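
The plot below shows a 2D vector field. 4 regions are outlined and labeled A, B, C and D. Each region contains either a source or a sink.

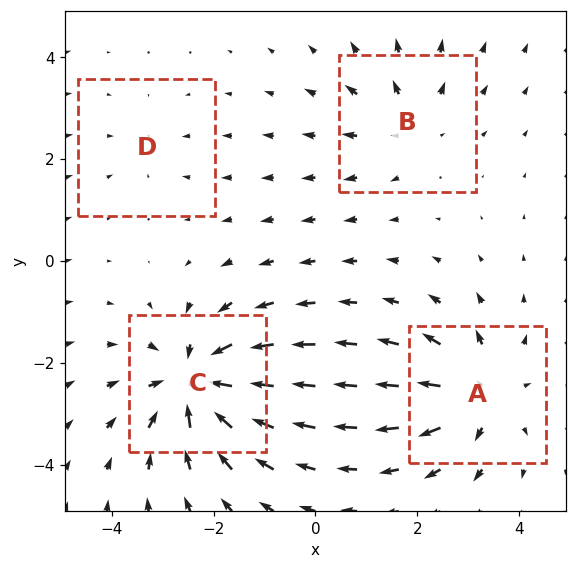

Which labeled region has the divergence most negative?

Divergence at each region's feature centre — A: about +6, B: about +4, C: about -8, D: about -2. Region C is most negative.

C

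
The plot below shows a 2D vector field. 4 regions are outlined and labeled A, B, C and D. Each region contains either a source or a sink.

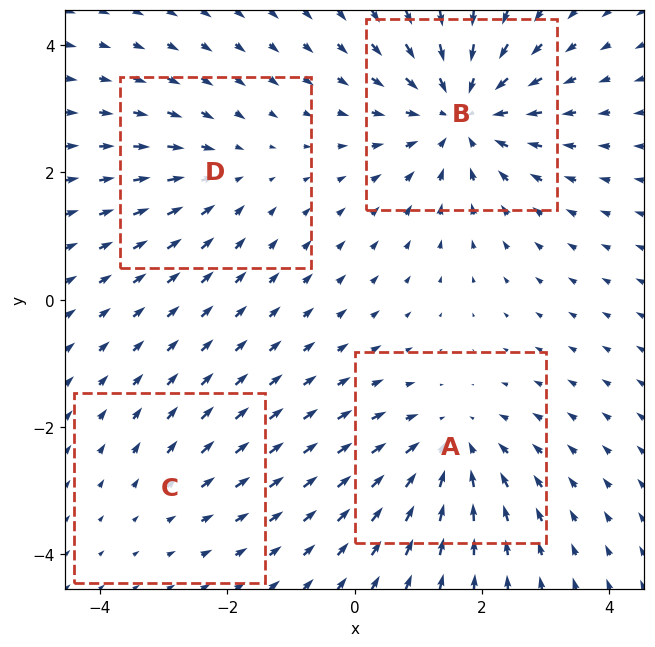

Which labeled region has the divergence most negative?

B

Divergence at each region's feature centre — A: about -4, B: about -6, C: about +2, D: about -3. Region B is most negative.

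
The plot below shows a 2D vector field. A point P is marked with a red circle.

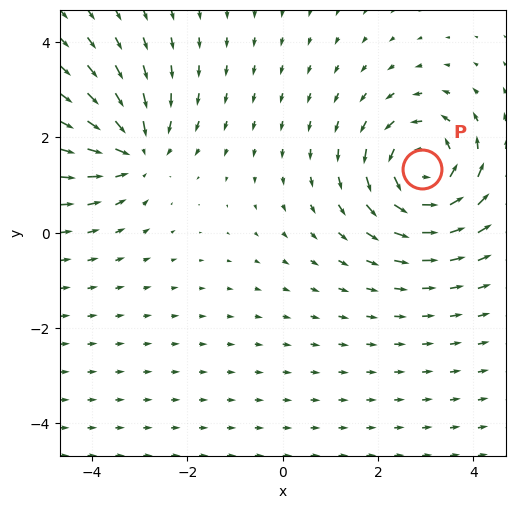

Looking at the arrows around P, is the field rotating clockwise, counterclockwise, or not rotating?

counterclockwise

Near P at (2.9, 1.3) the arrows circulate counterclockwise. The curl (z-component) there is about +4; positive curl means counterclockwise rotation.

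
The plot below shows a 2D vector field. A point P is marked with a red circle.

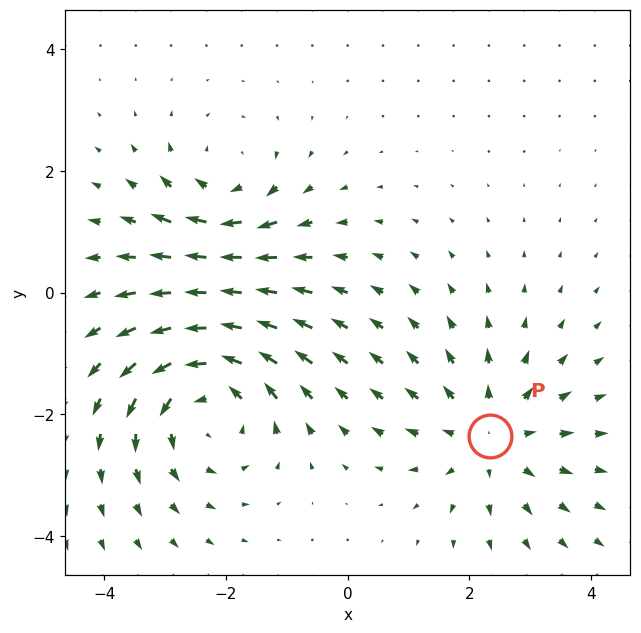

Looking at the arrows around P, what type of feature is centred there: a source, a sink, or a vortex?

At P (2.3, -2.4) the arrows spread outward. Divergence about +3, curl ≈0 — positive divergence with near-zero curl is a source.

source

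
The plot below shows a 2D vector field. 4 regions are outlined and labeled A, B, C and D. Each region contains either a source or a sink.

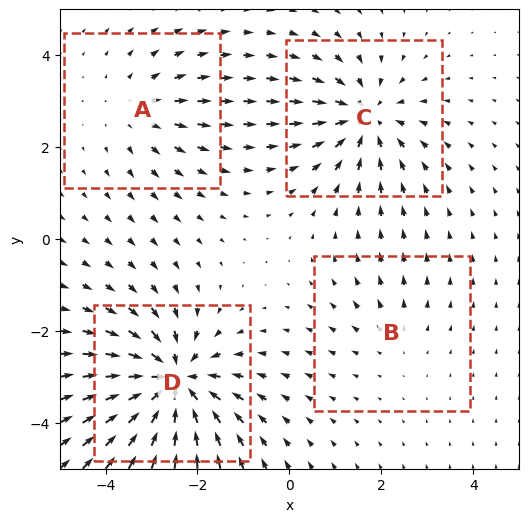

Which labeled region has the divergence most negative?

D

Divergence at each region's feature centre — A: about +3, B: about +2, C: about -5, D: about -7. Region D is most negative.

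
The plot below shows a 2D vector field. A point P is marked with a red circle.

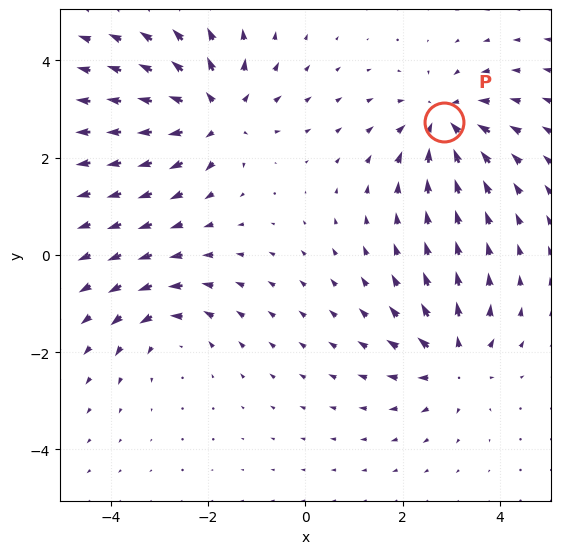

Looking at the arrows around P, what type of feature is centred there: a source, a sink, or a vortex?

sink

At P (2.8, 2.7) the arrows converge inward. Divergence about -5, curl ≈0 — negative divergence with near-zero curl is a sink.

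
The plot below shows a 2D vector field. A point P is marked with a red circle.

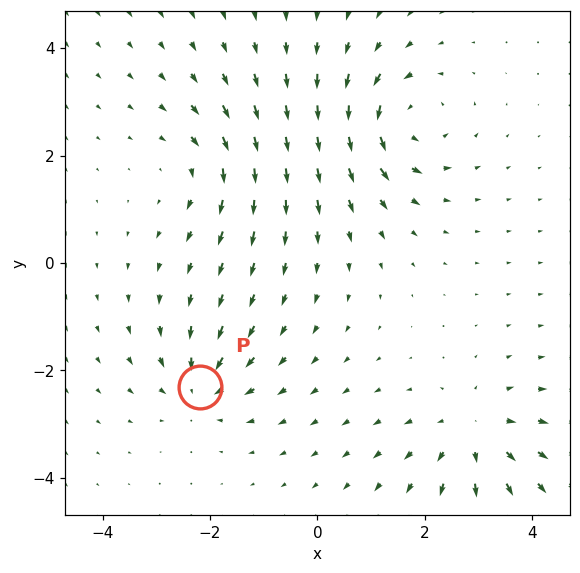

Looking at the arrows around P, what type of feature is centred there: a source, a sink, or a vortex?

sink

At P (-2.2, -2.3) the arrows converge inward. Divergence about -4, curl ≈0 — negative divergence with near-zero curl is a sink.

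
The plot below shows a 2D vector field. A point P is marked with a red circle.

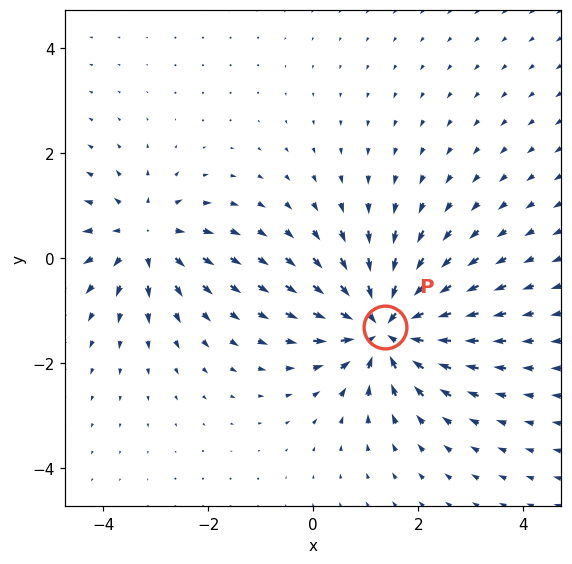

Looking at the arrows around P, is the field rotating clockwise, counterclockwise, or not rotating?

not rotating

Near P at (1.4, -1.3) the arrows show no circulation. The curl there is ≈0.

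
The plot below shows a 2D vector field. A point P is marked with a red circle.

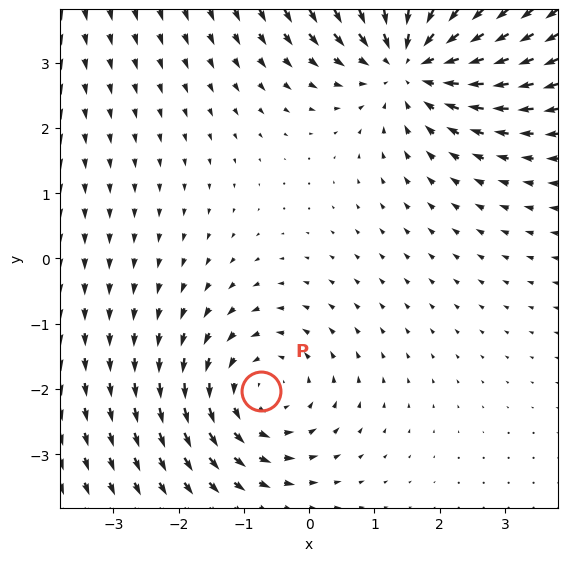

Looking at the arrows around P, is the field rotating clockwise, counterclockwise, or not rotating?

counterclockwise

Near P at (-0.7, -2.0) the arrows circulate counterclockwise. The curl (z-component) there is about +3; positive curl means counterclockwise rotation.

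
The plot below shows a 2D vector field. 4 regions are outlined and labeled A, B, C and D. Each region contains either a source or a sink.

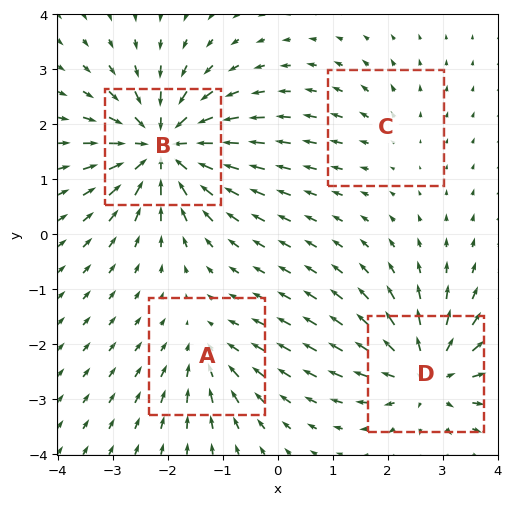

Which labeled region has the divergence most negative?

B

Divergence at each region's feature centre — A: about -3, B: about -8, C: about +2, D: about +6. Region B is most negative.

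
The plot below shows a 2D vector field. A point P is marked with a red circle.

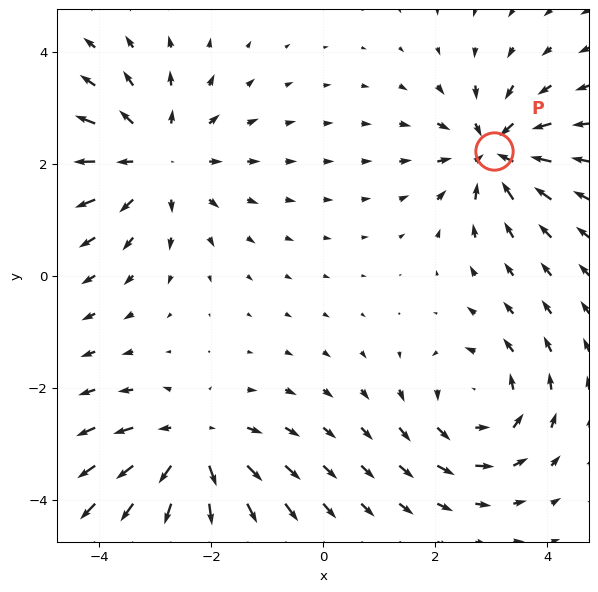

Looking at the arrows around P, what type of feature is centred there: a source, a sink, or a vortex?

sink

At P (3.0, 2.2) the arrows converge inward. Divergence about -4, curl ≈0 — negative divergence with near-zero curl is a sink.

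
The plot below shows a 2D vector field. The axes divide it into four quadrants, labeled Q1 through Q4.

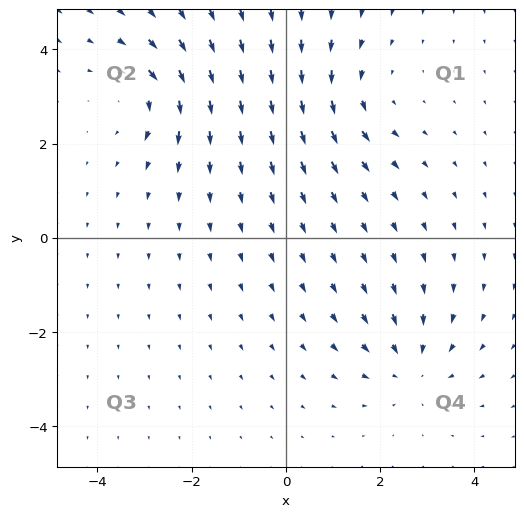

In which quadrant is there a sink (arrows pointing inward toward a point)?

Q4

The sink sits at approximately (2.7, -2.7), which lies in quadrant Q4. The divergence there is about -4, negative as expected for a sink.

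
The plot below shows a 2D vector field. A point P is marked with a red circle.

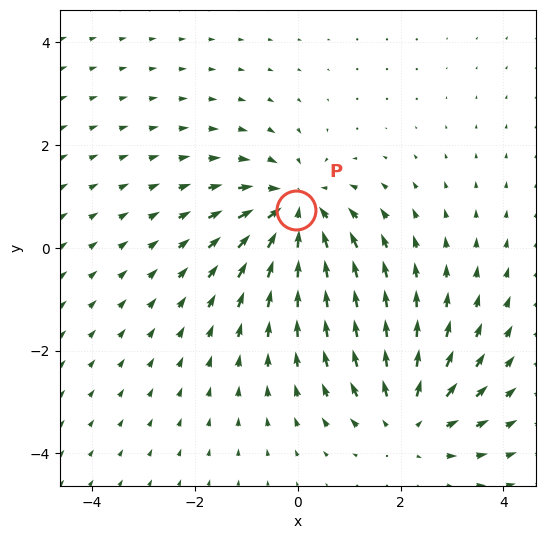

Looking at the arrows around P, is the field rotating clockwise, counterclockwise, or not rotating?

Near P at (-0.0, 0.7) the arrows show no circulation. The curl there is ≈0.

not rotating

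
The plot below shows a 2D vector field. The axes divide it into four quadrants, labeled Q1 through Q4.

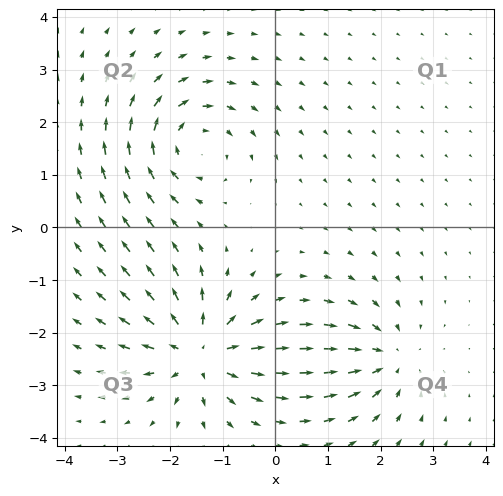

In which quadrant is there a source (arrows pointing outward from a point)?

Q3

The source sits at approximately (-1.4, -2.4), which lies in quadrant Q3. The divergence there is about +5, positive as expected for a source.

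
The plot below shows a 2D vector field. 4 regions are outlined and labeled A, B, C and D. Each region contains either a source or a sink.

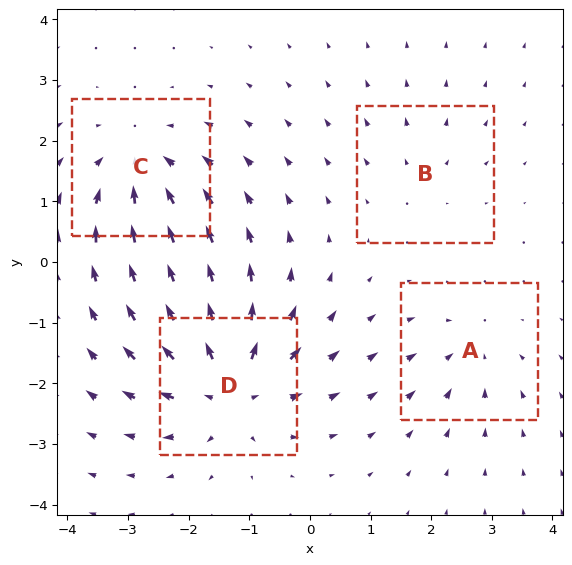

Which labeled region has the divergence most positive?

Divergence at each region's feature centre — A: about -3, B: about +2, C: about -5, D: about +7. Region D is most positive.

D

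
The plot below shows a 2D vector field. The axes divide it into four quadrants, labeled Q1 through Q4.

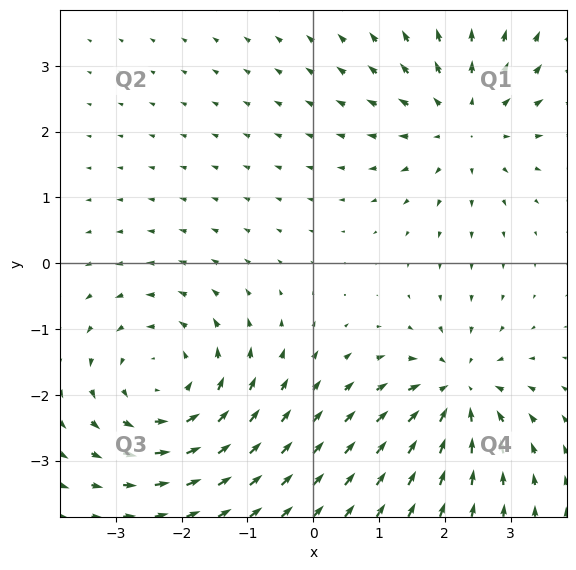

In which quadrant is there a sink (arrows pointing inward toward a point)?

The sink sits at approximately (2.2, -2.0), which lies in quadrant Q4. The divergence there is about -4, negative as expected for a sink.

Q4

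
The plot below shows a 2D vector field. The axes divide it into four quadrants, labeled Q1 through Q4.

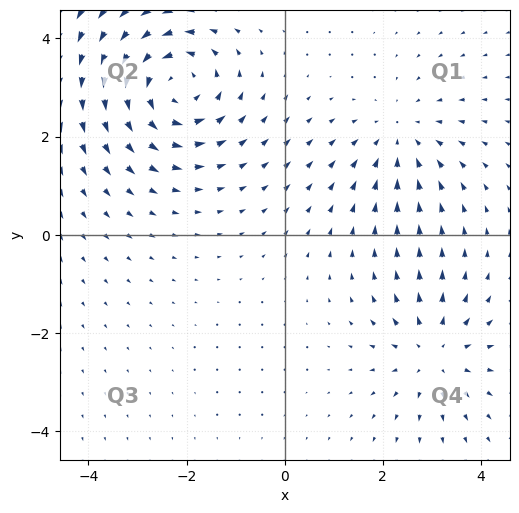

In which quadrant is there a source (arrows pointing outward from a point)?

The source sits at approximately (3.0, -2.4), which lies in quadrant Q4. The divergence there is about +3, positive as expected for a source.

Q4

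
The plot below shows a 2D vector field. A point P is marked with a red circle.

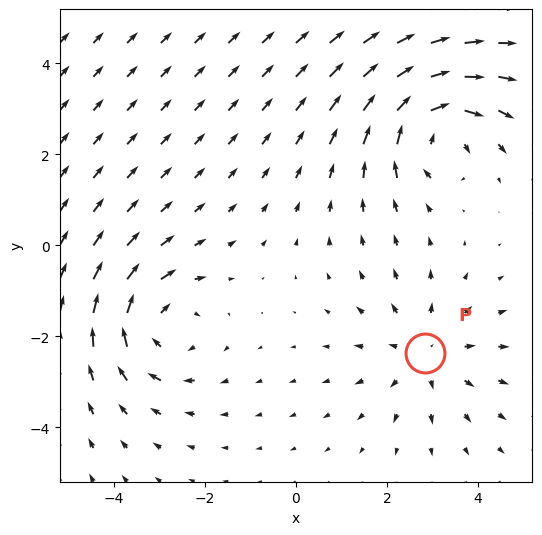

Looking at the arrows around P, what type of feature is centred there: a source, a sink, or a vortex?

At P (2.8, -2.4) the arrows spread outward. Divergence about +3, curl ≈0 — positive divergence with near-zero curl is a source.

source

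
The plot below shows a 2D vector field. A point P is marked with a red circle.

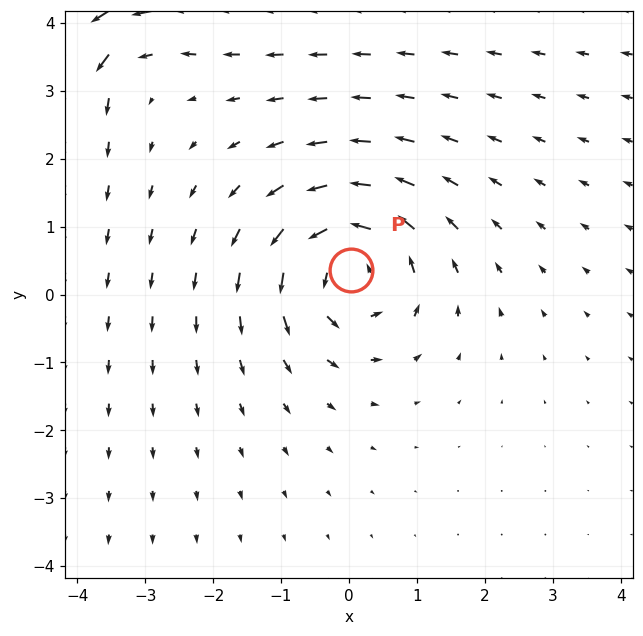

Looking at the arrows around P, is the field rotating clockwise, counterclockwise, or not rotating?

Near P at (0.0, 0.4) the arrows circulate counterclockwise. The curl (z-component) there is about +5; positive curl means counterclockwise rotation.

counterclockwise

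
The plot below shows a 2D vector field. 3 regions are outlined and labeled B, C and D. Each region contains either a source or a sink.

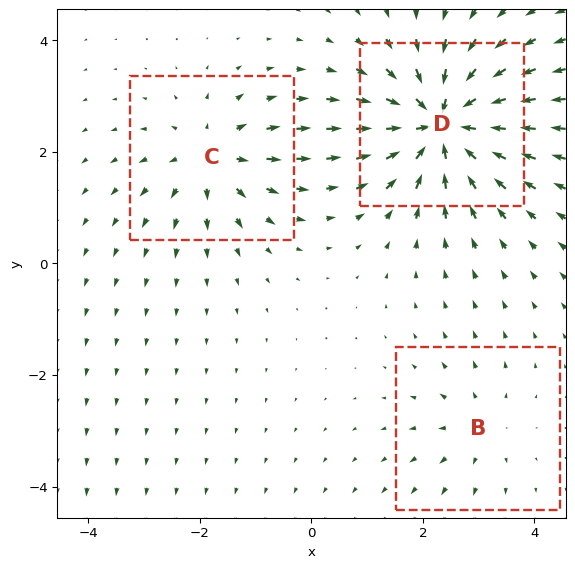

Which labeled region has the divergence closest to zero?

B

Divergence at each region's feature centre — B: about +2, C: about +4, D: about -7. Region B is closest to zero.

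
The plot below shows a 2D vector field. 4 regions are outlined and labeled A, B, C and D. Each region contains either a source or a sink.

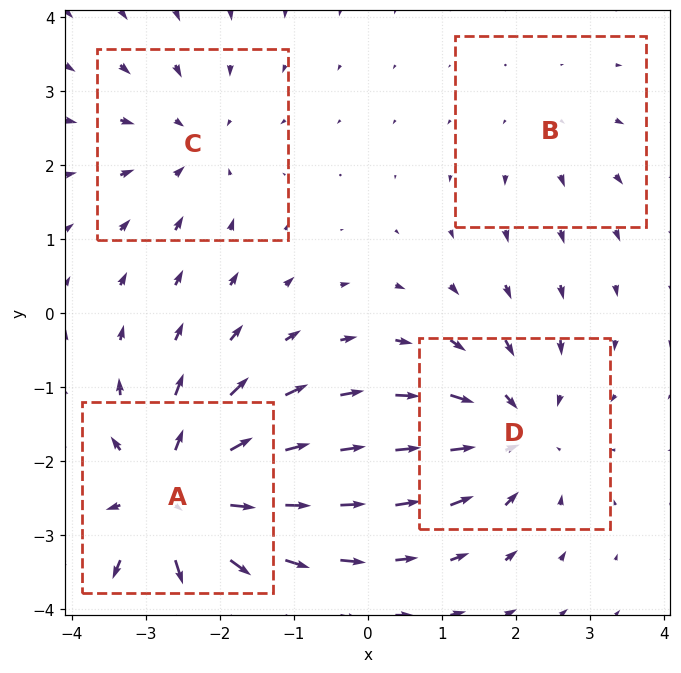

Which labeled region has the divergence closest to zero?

Divergence at each region's feature centre — A: about +7, B: about +2, C: about -3, D: about -5. Region B is closest to zero.

B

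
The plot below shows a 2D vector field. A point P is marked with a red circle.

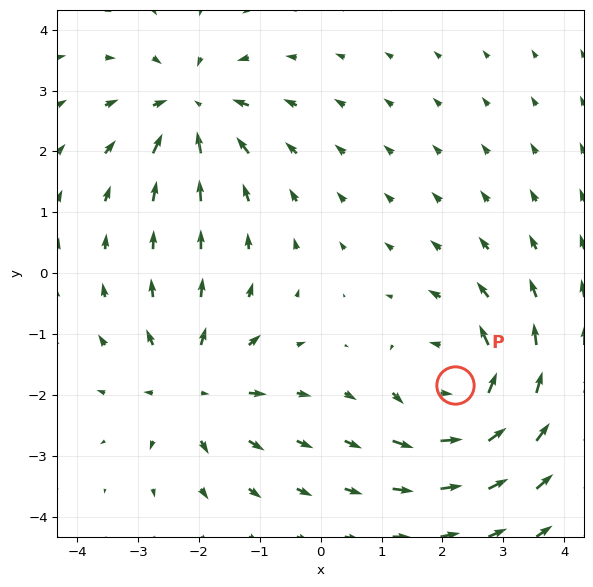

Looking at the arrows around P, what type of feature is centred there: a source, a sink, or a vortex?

At P (2.2, -1.8) the arrows circulate counterclockwise. Divergence ≈0, curl about +5 — near-zero divergence with nonzero curl is a vortex.

vortex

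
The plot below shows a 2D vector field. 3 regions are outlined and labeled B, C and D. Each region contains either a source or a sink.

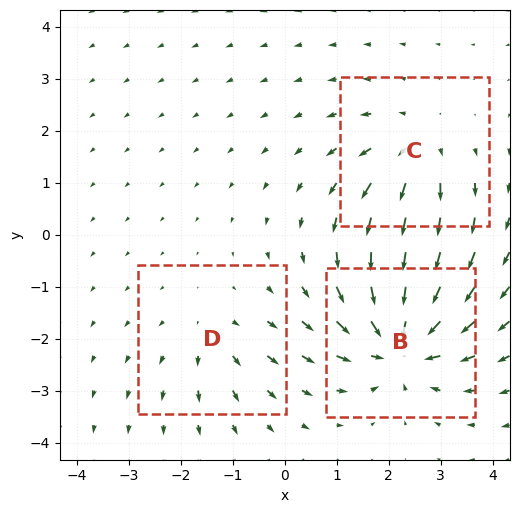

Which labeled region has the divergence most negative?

Divergence at each region's feature centre — B: about -6, C: about +3, D: about +2. Region B is most negative.

B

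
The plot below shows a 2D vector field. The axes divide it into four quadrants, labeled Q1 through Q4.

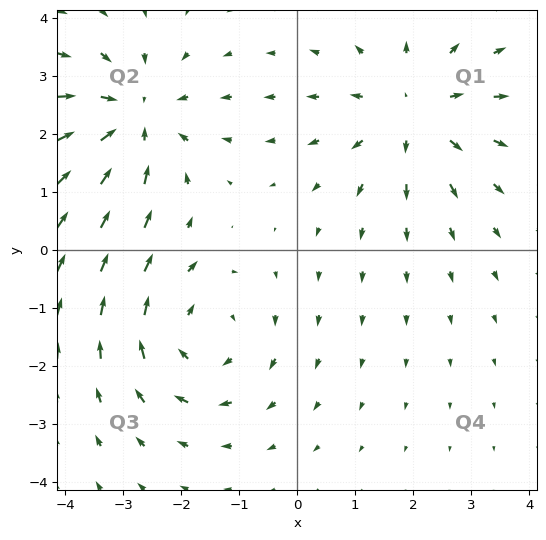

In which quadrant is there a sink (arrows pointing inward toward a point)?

The sink sits at approximately (-2.8, 2.3), which lies in quadrant Q2. The divergence there is about -4, negative as expected for a sink.

Q2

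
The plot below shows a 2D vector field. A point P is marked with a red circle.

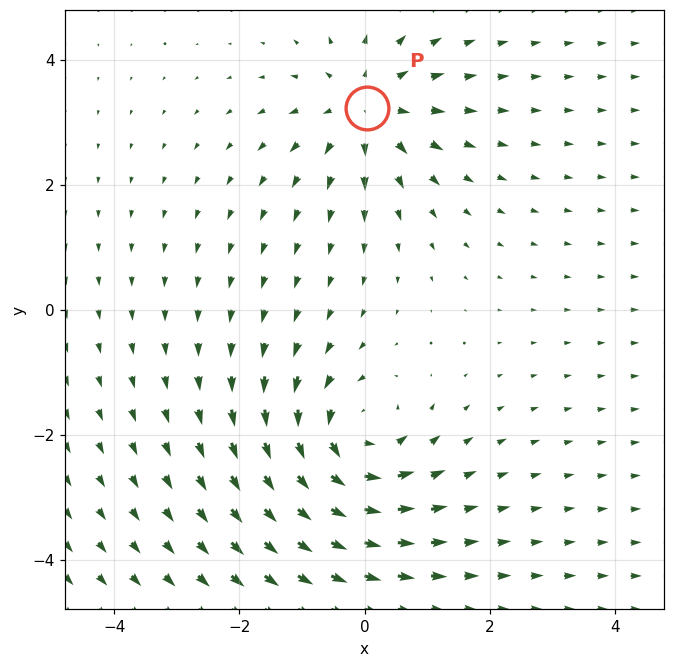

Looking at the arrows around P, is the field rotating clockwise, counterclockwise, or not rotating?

Near P at (0.0, 3.2) the arrows show no circulation. The curl there is ≈0.

not rotating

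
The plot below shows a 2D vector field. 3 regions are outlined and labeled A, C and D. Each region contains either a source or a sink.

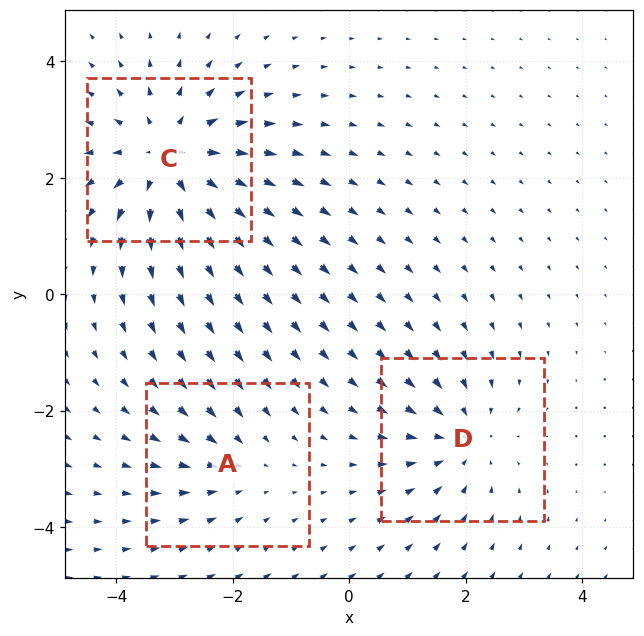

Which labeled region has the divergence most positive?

C

Divergence at each region's feature centre — A: about -2, C: about +4, D: about -3. Region C is most positive.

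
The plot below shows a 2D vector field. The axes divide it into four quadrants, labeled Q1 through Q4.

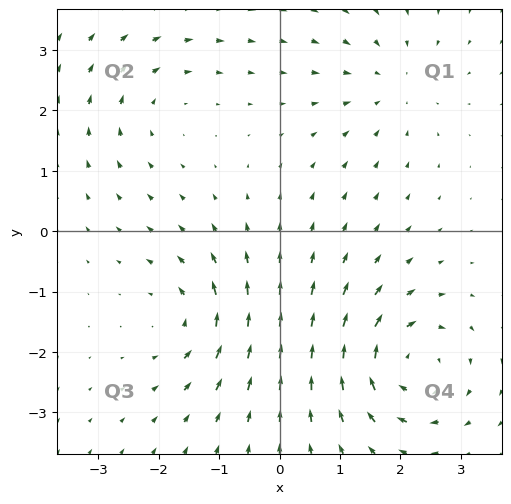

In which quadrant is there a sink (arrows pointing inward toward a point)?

Q1

The sink sits at approximately (1.9, 2.4), which lies in quadrant Q1. The divergence there is about -3, negative as expected for a sink.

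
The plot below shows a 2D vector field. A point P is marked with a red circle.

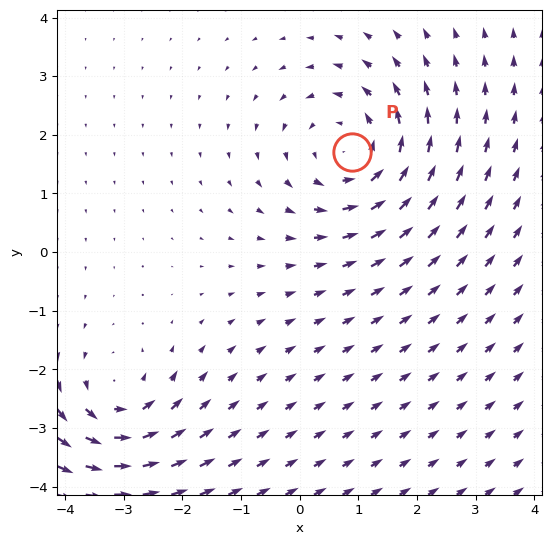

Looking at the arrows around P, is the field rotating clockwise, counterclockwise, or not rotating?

counterclockwise

Near P at (0.9, 1.7) the arrows circulate counterclockwise. The curl (z-component) there is about +3; positive curl means counterclockwise rotation.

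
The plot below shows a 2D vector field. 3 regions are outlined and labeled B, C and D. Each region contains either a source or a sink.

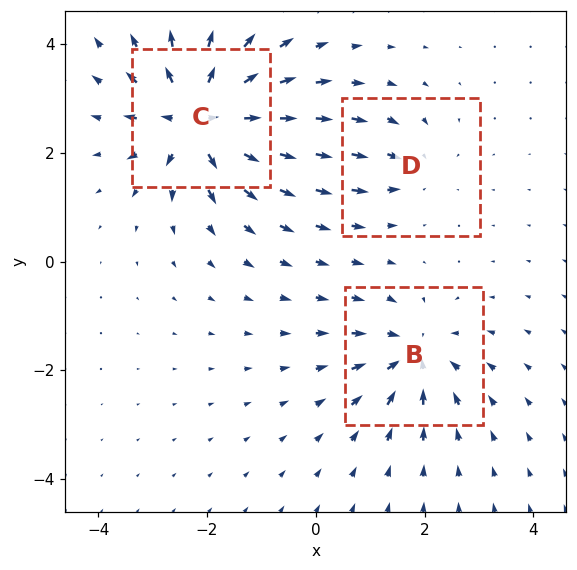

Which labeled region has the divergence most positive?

Divergence at each region's feature centre — B: about -4, C: about +6, D: about -3. Region C is most positive.

C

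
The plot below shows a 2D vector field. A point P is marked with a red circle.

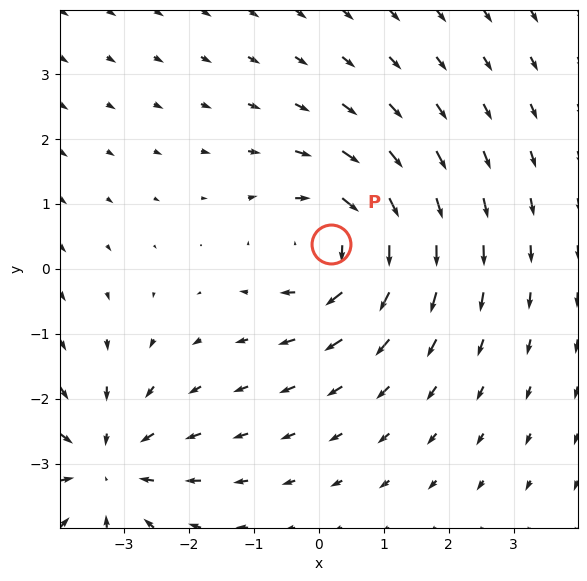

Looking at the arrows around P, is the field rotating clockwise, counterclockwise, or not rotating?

clockwise

Near P at (0.2, 0.4) the arrows circulate clockwise. The curl (z-component) there is about -5; negative curl means clockwise rotation.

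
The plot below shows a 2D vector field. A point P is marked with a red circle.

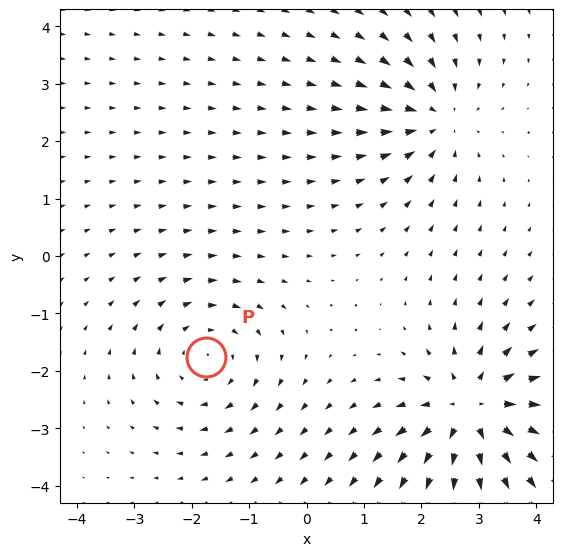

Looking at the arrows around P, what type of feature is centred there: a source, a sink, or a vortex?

vortex

At P (-1.7, -1.8) the arrows circulate clockwise. Divergence ≈0, curl about -3 — near-zero divergence with nonzero curl is a vortex.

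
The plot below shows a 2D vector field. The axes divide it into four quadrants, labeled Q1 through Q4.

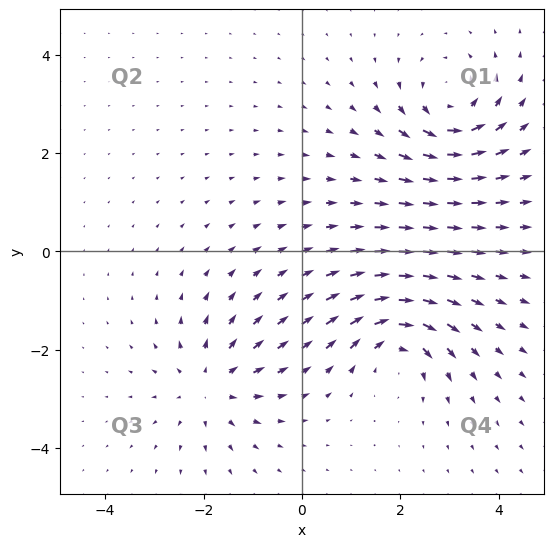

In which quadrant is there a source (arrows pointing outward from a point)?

The source sits at approximately (-1.9, -2.7), which lies in quadrant Q3. The divergence there is about +4, positive as expected for a source.

Q3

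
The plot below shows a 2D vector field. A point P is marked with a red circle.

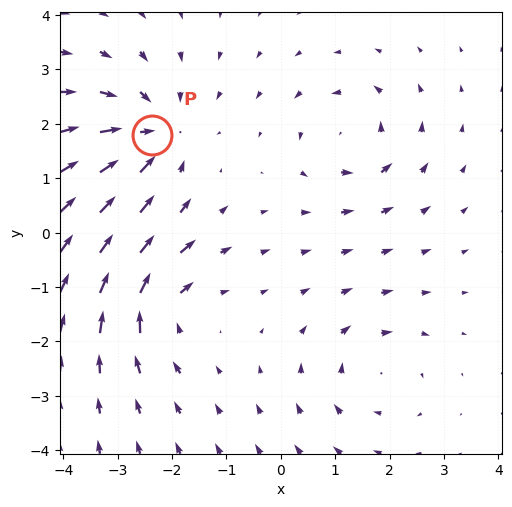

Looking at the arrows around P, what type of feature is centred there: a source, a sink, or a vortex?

At P (-2.4, 1.8) the arrows converge inward. Divergence about -4, curl ≈0 — negative divergence with near-zero curl is a sink.

sink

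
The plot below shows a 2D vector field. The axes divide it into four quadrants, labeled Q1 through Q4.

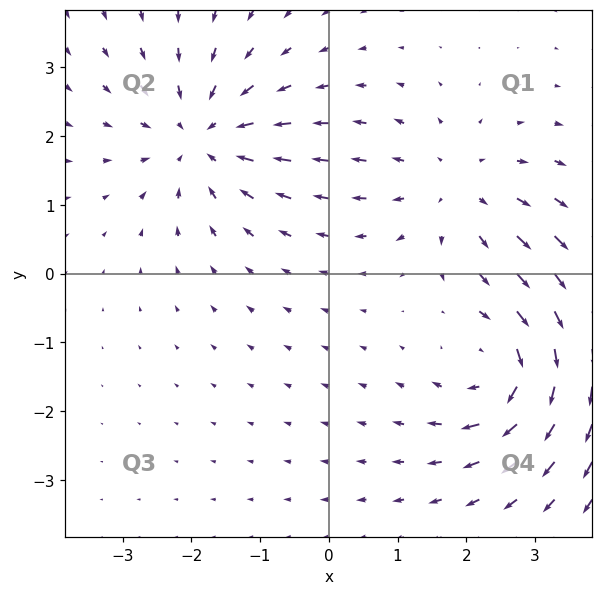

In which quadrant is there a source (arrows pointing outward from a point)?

The source sits at approximately (1.9, 1.2), which lies in quadrant Q1. The divergence there is about +3, positive as expected for a source.

Q1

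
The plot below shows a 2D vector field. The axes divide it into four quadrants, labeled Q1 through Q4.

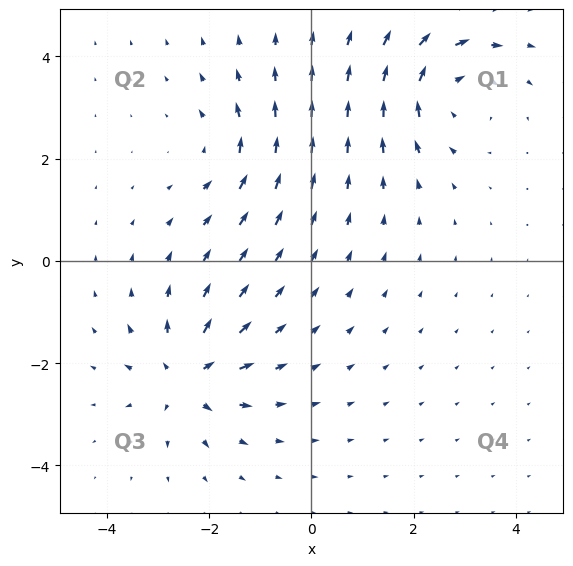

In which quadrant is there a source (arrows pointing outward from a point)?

Q3

The source sits at approximately (-2.4, -2.3), which lies in quadrant Q3. The divergence there is about +6, positive as expected for a source.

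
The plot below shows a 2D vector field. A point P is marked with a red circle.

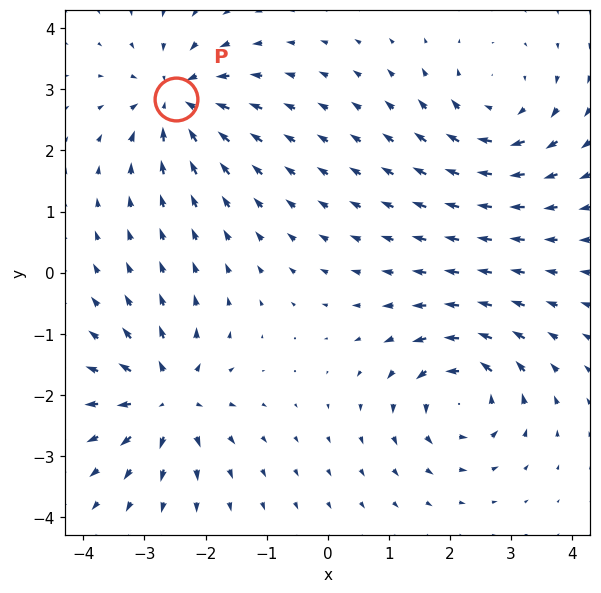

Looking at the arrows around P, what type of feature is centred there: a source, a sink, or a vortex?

sink

At P (-2.5, 2.8) the arrows converge inward. Divergence about -6, curl ≈0 — negative divergence with near-zero curl is a sink.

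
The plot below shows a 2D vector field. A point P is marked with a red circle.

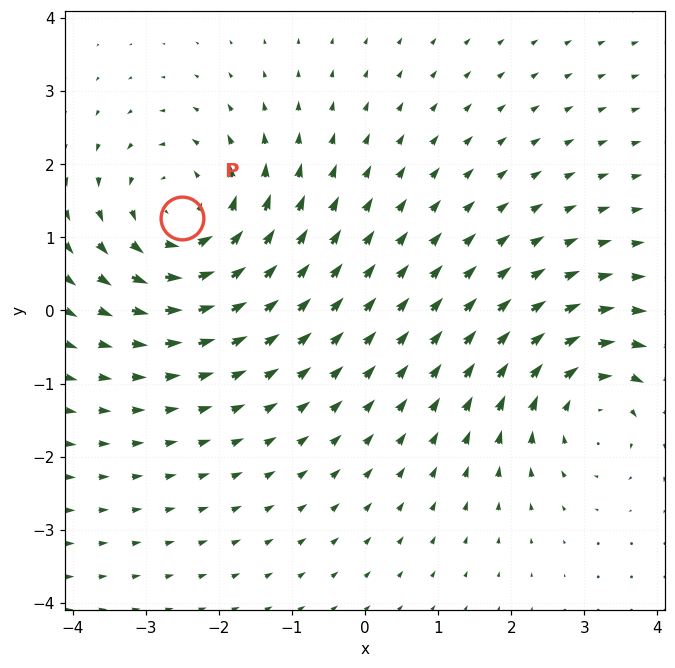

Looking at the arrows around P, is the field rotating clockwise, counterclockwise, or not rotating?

counterclockwise

Near P at (-2.5, 1.3) the arrows circulate counterclockwise. The curl (z-component) there is about +5; positive curl means counterclockwise rotation.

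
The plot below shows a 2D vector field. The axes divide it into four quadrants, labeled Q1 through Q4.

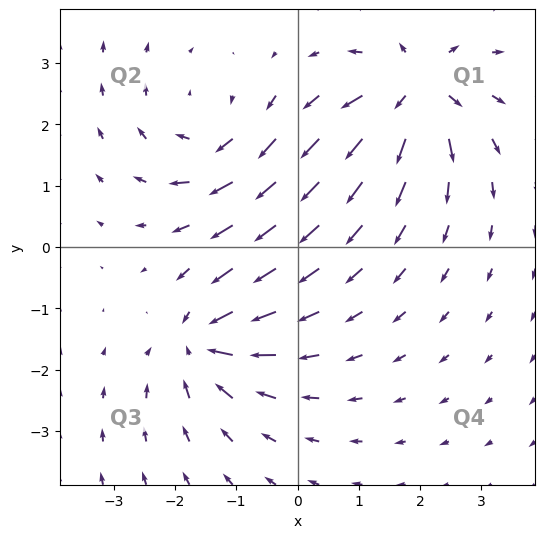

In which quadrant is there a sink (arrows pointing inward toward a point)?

The sink sits at approximately (-1.5, -1.6), which lies in quadrant Q3. The divergence there is about -5, negative as expected for a sink.

Q3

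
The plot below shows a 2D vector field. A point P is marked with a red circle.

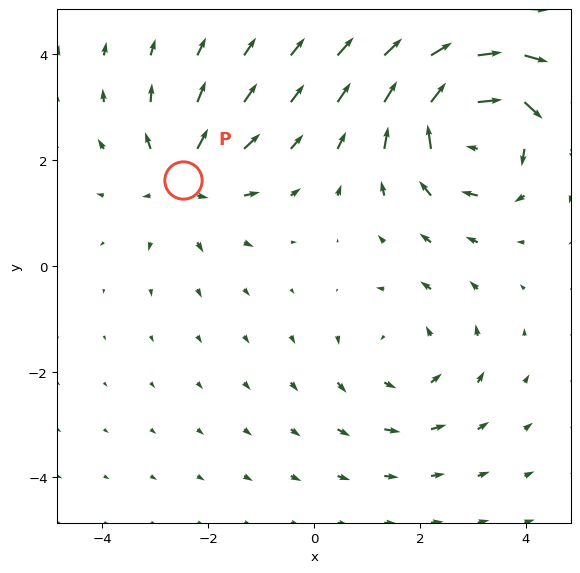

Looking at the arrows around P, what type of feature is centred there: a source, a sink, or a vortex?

source

At P (-2.5, 1.6) the arrows spread outward. Divergence about +3, curl ≈0 — positive divergence with near-zero curl is a source.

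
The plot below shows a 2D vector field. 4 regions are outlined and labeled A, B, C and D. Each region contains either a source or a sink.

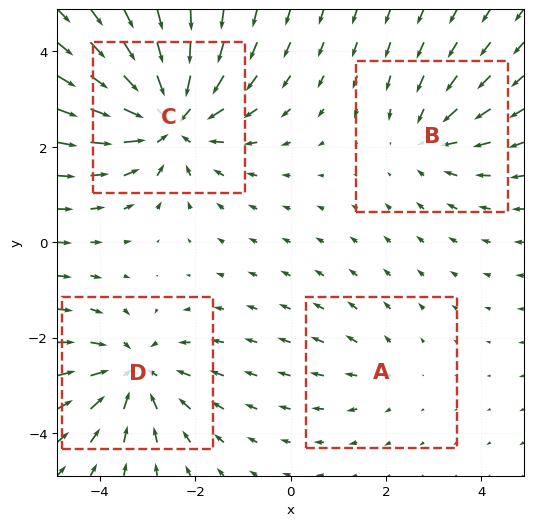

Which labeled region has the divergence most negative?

Divergence at each region's feature centre — A: about +2, B: about -3, C: about -6, D: about -4. Region C is most negative.

C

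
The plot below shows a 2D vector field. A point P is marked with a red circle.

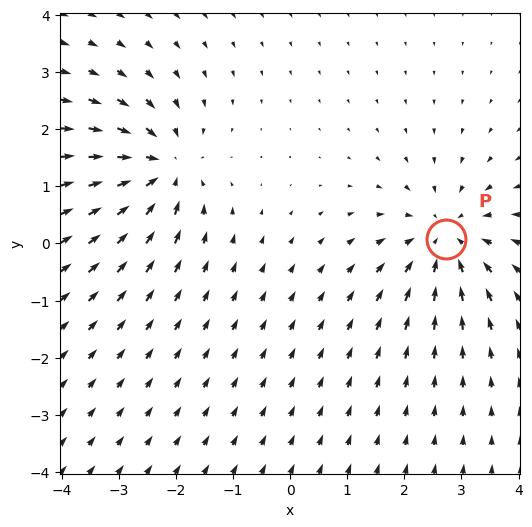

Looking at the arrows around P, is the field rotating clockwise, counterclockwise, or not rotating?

not rotating

Near P at (2.7, 0.1) the arrows show no circulation. The curl there is ≈0.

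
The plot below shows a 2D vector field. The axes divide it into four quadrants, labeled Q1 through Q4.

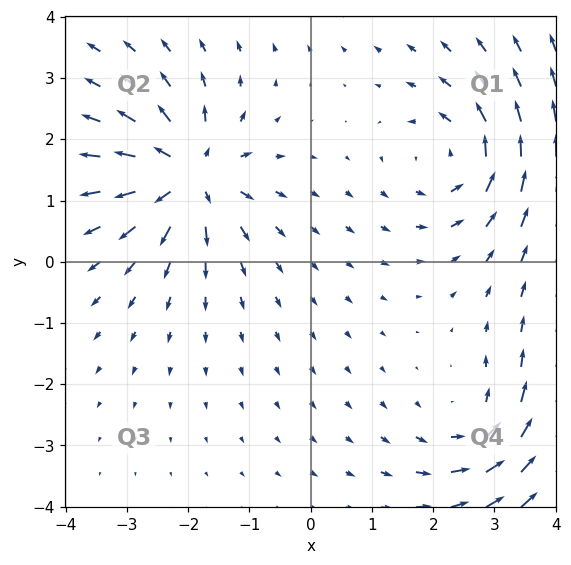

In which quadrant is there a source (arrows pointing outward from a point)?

The source sits at approximately (-2.0, 1.4), which lies in quadrant Q2. The divergence there is about +6, positive as expected for a source.

Q2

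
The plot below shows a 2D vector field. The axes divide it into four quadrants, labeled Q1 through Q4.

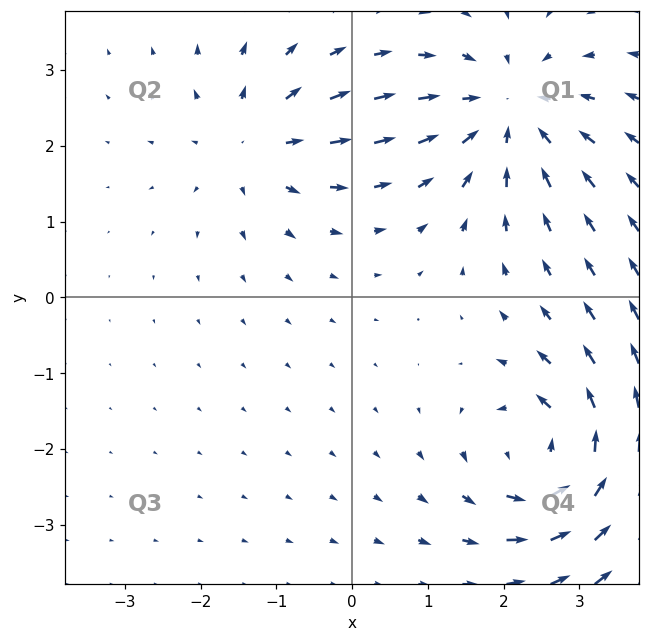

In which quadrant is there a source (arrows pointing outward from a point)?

Q2

The source sits at approximately (-1.3, 2.0), which lies in quadrant Q2. The divergence there is about +4, positive as expected for a source.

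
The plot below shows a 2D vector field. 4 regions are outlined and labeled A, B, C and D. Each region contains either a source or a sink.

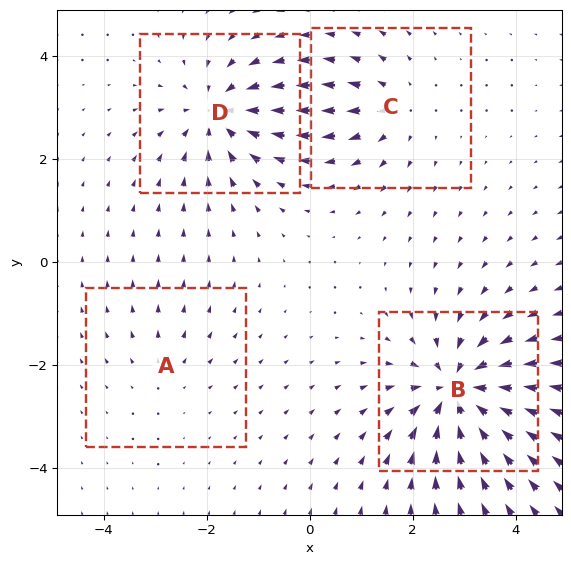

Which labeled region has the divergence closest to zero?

A

Divergence at each region's feature centre — A: about +2, B: about -8, C: about +4, D: about -6. Region A is closest to zero.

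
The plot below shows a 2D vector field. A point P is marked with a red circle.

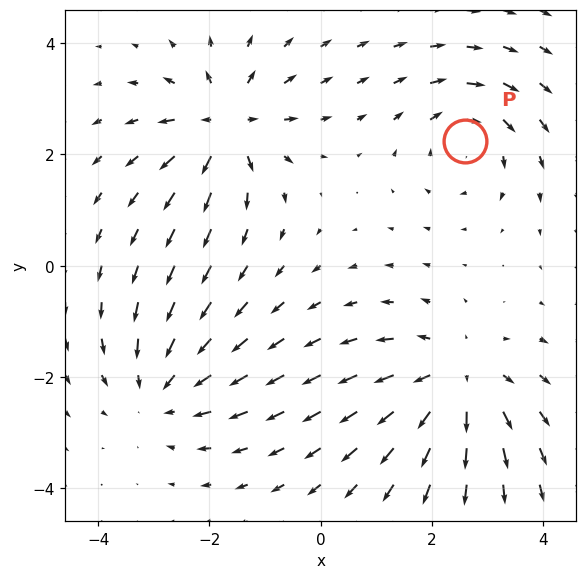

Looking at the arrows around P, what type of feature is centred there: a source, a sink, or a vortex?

vortex

At P (2.6, 2.2) the arrows circulate clockwise. Divergence ≈0, curl about -4 — near-zero divergence with nonzero curl is a vortex.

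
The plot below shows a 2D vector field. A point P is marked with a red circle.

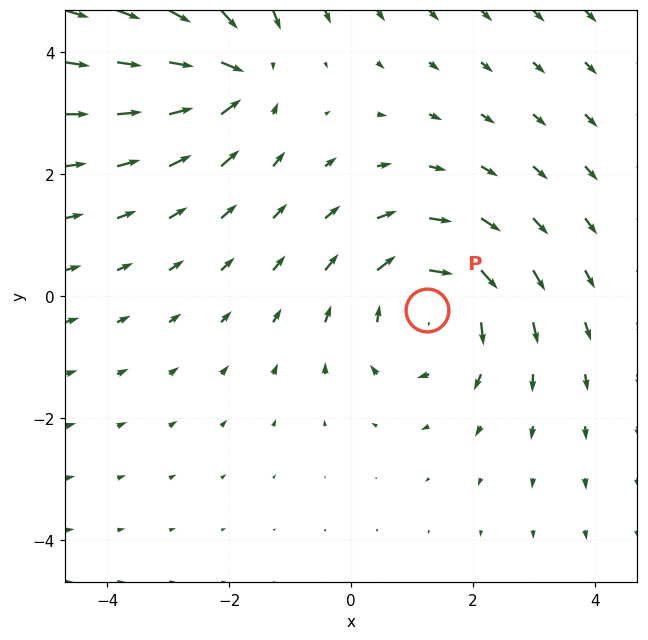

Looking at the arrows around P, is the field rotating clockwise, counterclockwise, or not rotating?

Near P at (1.2, -0.2) the arrows circulate clockwise. The curl (z-component) there is about -4; negative curl means clockwise rotation.

clockwise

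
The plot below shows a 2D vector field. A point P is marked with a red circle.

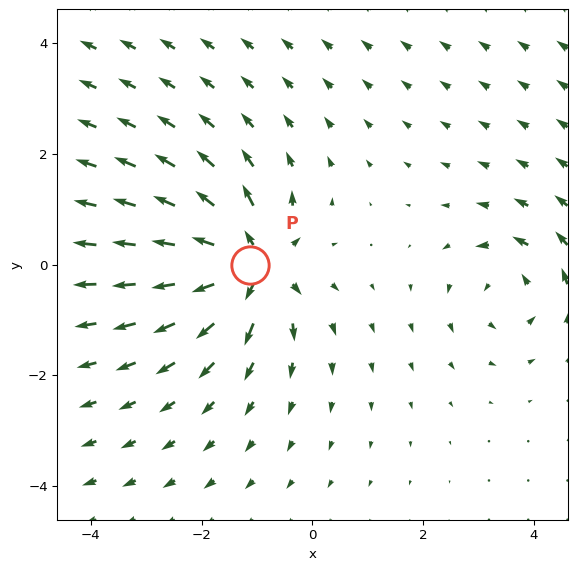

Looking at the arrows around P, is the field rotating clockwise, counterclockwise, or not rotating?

Near P at (-1.1, 0.0) the arrows show no circulation. The curl there is ≈0.

not rotating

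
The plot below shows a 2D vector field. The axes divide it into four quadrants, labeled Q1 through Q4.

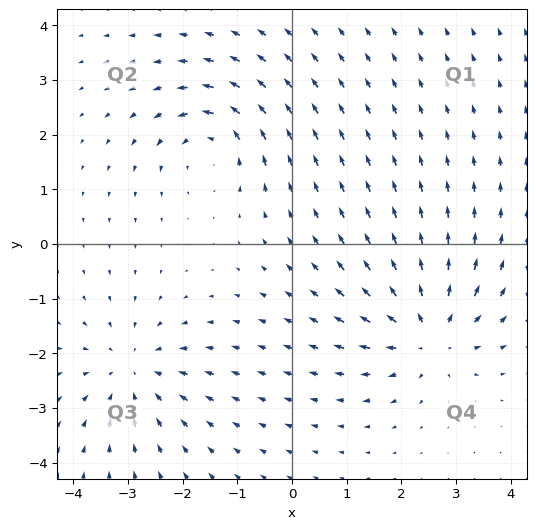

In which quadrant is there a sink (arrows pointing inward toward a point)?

The sink sits at approximately (-2.9, -2.3), which lies in quadrant Q3. The divergence there is about -4, negative as expected for a sink.

Q3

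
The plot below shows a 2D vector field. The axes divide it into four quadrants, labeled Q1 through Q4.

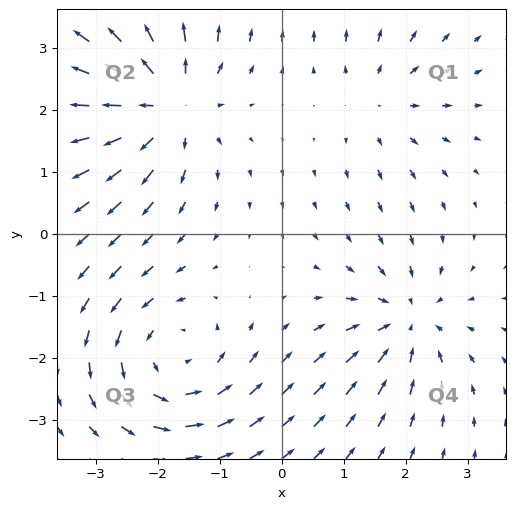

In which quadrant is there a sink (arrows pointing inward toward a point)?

The sink sits at approximately (2.0, -1.4), which lies in quadrant Q4. The divergence there is about -4, negative as expected for a sink.

Q4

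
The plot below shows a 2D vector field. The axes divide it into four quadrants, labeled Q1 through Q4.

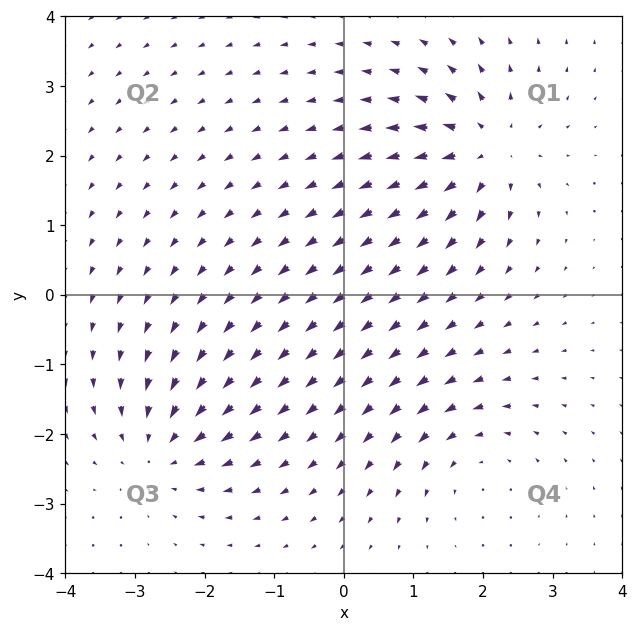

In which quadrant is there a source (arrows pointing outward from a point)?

Q1

The source sits at approximately (2.0, 2.1), which lies in quadrant Q1. The divergence there is about +7, positive as expected for a source.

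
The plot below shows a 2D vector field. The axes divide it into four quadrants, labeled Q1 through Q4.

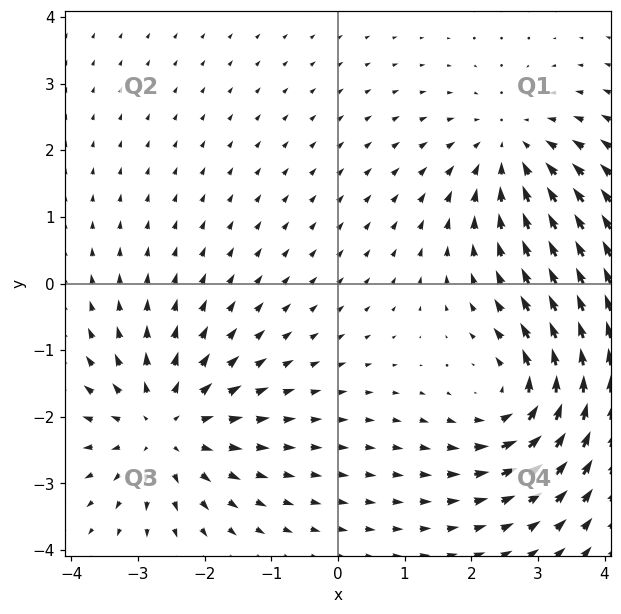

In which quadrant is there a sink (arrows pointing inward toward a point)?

Q1

The sink sits at approximately (2.6, 2.0), which lies in quadrant Q1. The divergence there is about -3, negative as expected for a sink.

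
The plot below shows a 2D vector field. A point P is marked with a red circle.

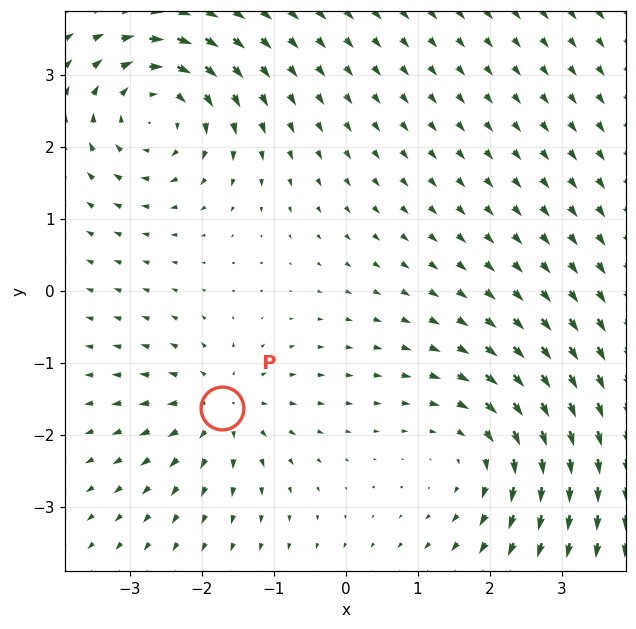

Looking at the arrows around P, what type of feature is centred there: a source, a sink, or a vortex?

At P (-1.7, -1.6) the arrows spread outward. Divergence about +4, curl ≈0 — positive divergence with near-zero curl is a source.

source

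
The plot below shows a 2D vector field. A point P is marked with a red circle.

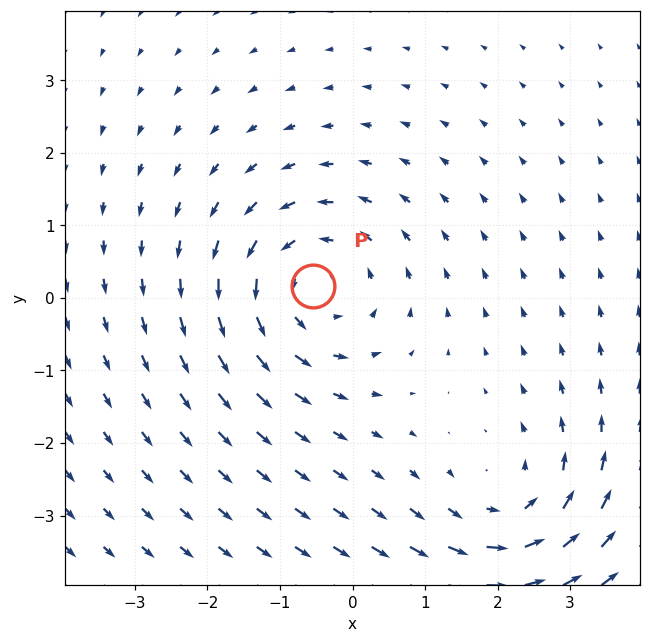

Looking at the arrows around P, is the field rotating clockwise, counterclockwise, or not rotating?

Near P at (-0.6, 0.2) the arrows circulate counterclockwise. The curl (z-component) there is about +3; positive curl means counterclockwise rotation.

counterclockwise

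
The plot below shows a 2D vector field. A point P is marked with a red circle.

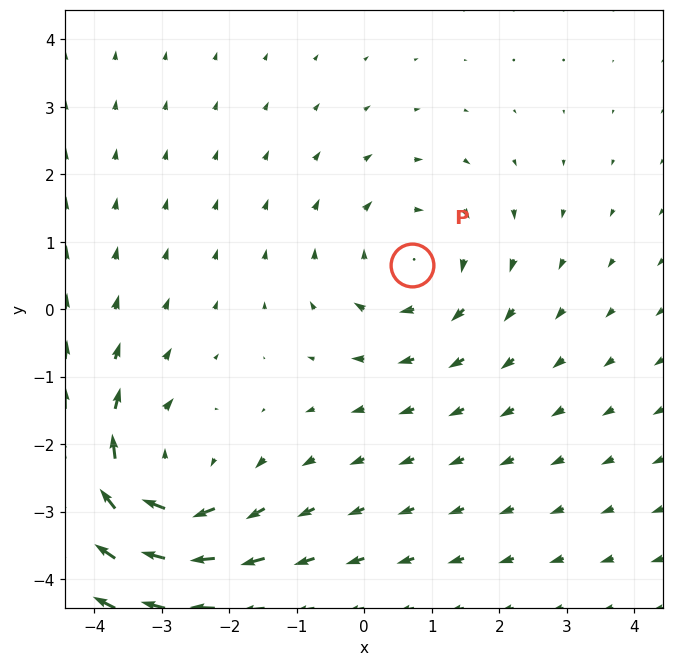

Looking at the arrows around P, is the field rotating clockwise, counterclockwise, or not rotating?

Near P at (0.7, 0.7) the arrows circulate clockwise. The curl (z-component) there is about -3; negative curl means clockwise rotation.

clockwise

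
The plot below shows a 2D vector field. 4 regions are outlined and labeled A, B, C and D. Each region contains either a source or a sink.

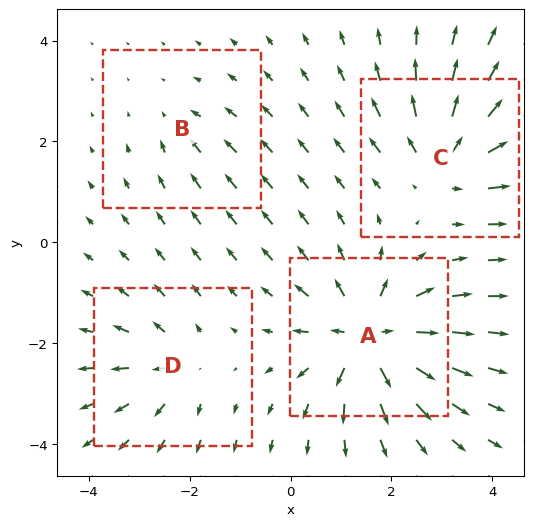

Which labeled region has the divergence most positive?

Divergence at each region's feature centre — A: about +8, B: about -2, C: about +6, D: about +4. Region A is most positive.

A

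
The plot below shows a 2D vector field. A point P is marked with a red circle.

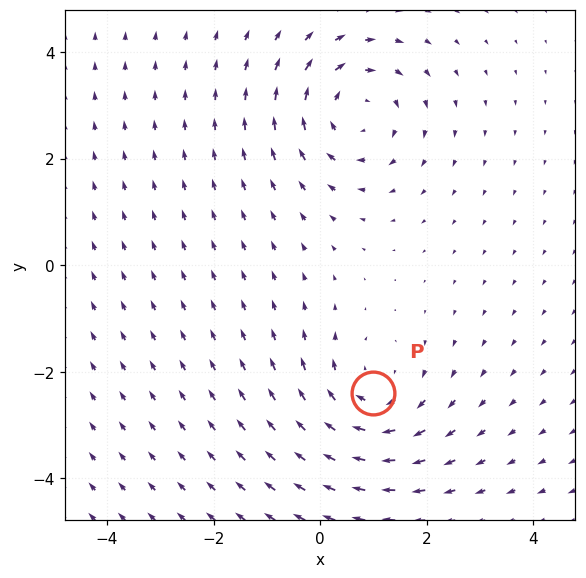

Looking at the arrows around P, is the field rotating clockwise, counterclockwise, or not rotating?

Near P at (1.0, -2.4) the arrows circulate clockwise. The curl (z-component) there is about -2; negative curl means clockwise rotation.

clockwise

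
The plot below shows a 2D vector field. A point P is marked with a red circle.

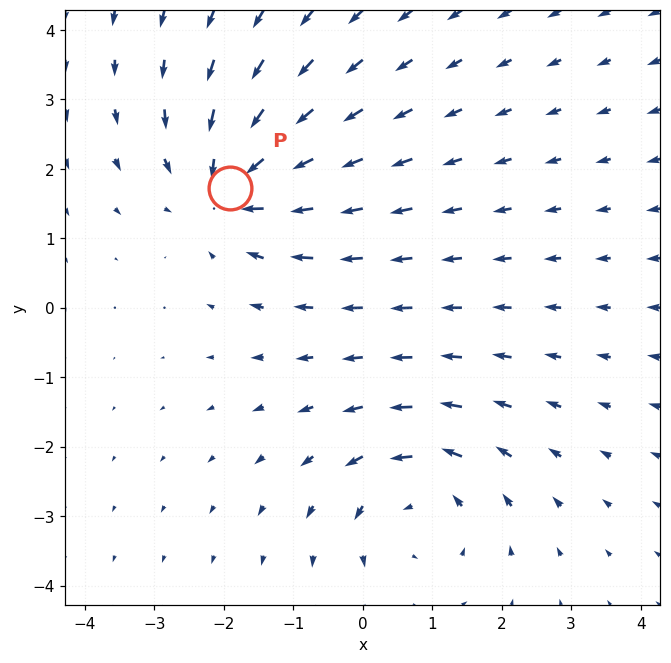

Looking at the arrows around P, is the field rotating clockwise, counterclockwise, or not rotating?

not rotating

Near P at (-1.9, 1.7) the arrows show no circulation. The curl there is ≈0.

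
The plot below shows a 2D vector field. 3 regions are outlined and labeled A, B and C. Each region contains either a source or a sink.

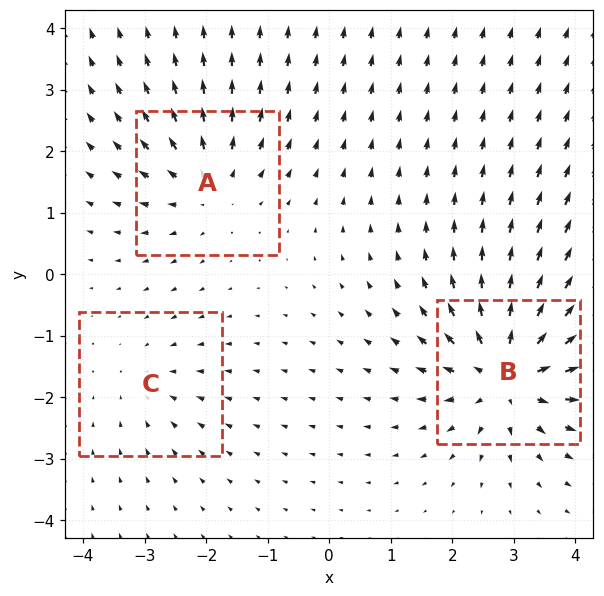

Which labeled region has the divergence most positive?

B

Divergence at each region's feature centre — A: about +4, B: about +6, C: about -2. Region B is most positive.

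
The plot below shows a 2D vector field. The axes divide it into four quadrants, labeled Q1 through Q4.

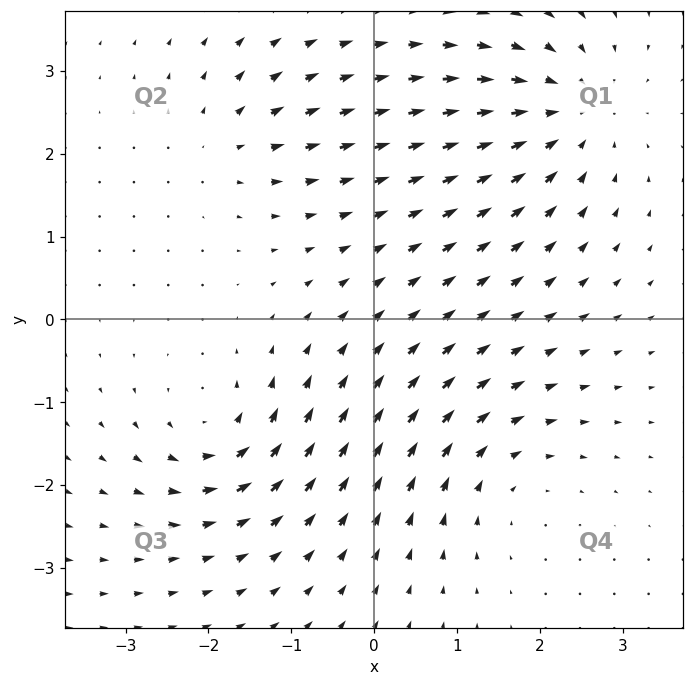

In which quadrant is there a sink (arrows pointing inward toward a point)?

Q1

The sink sits at approximately (2.4, 2.5), which lies in quadrant Q1. The divergence there is about -5, negative as expected for a sink.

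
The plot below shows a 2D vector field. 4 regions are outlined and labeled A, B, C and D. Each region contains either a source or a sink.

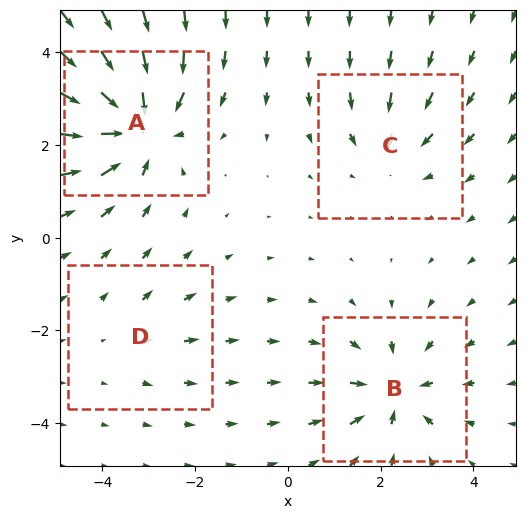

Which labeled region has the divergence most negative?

A

Divergence at each region's feature centre — A: about -8, B: about -5, C: about -3, D: about +2. Region A is most negative.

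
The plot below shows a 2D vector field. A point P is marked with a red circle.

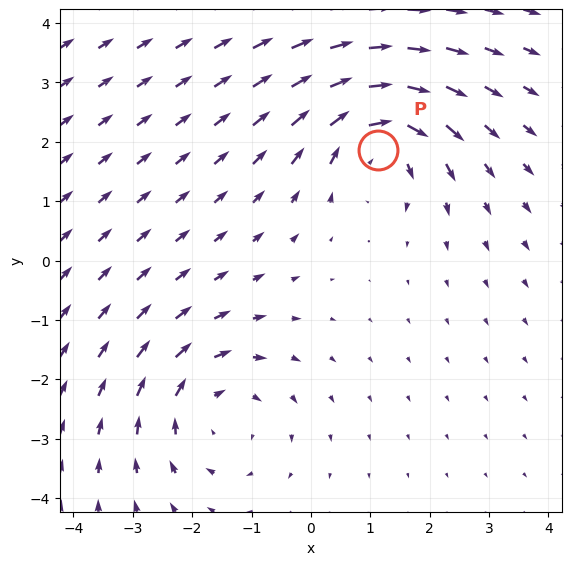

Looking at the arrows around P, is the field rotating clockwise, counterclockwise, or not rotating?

clockwise

Near P at (1.1, 1.9) the arrows circulate clockwise. The curl (z-component) there is about -5; negative curl means clockwise rotation.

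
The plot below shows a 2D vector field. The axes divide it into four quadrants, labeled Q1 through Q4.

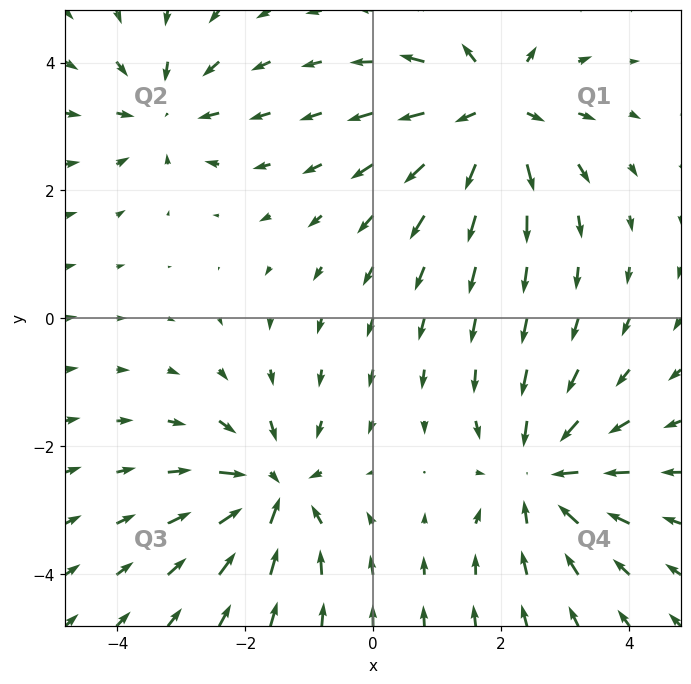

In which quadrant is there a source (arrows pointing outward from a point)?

Q1

The source sits at approximately (1.9, 3.2), which lies in quadrant Q1. The divergence there is about +6, positive as expected for a source.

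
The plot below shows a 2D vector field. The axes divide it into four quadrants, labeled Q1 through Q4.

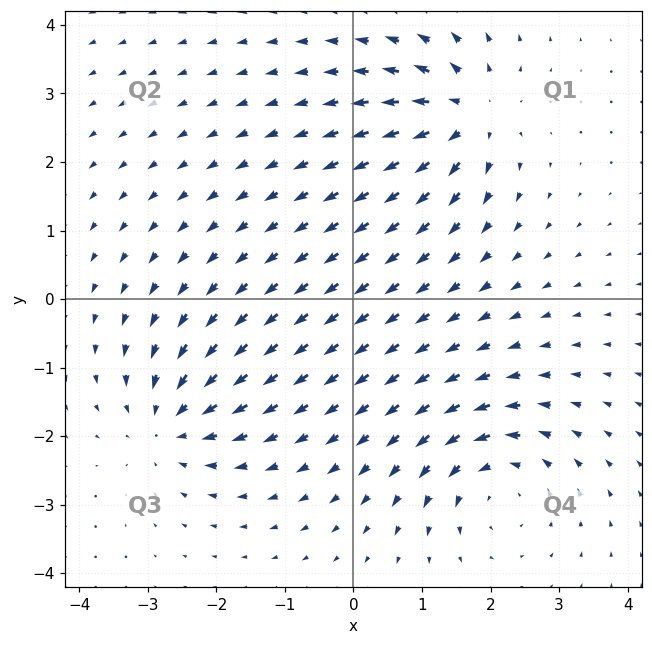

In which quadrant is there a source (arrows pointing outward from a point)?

The source sits at approximately (1.7, 2.7), which lies in quadrant Q1. The divergence there is about +6, positive as expected for a source.

Q1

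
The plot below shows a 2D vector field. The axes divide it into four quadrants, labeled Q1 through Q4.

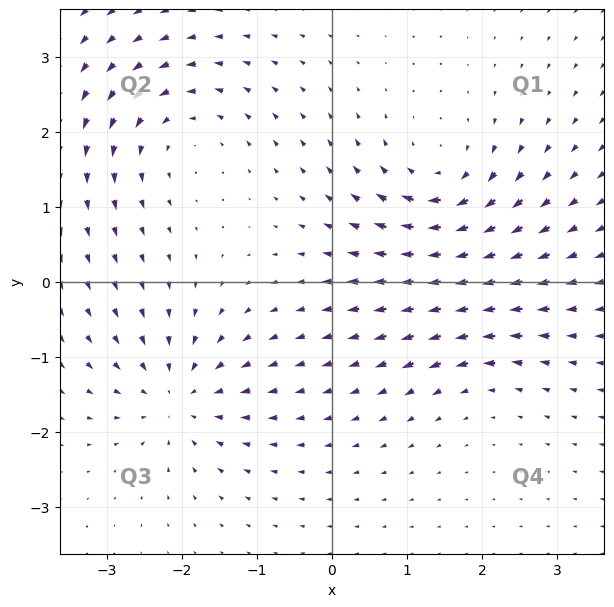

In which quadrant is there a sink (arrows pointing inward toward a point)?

Q3

The sink sits at approximately (-2.0, -1.5), which lies in quadrant Q3. The divergence there is about -6, negative as expected for a sink.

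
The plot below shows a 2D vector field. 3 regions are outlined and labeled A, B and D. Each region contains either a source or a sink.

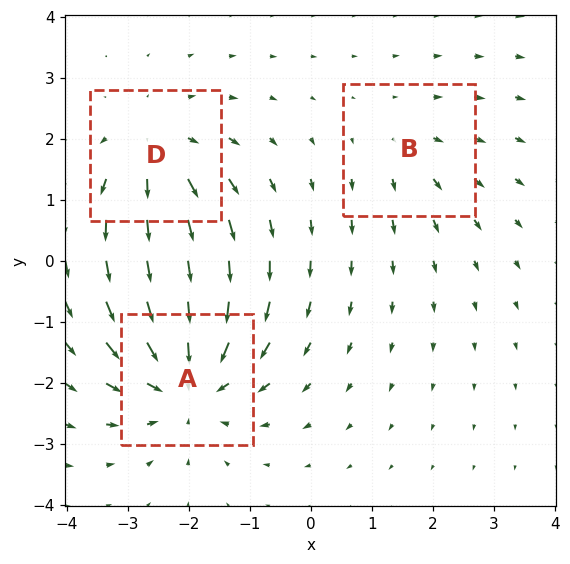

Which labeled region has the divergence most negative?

A

Divergence at each region's feature centre — A: about -4, B: about +2, D: about +3. Region A is most negative.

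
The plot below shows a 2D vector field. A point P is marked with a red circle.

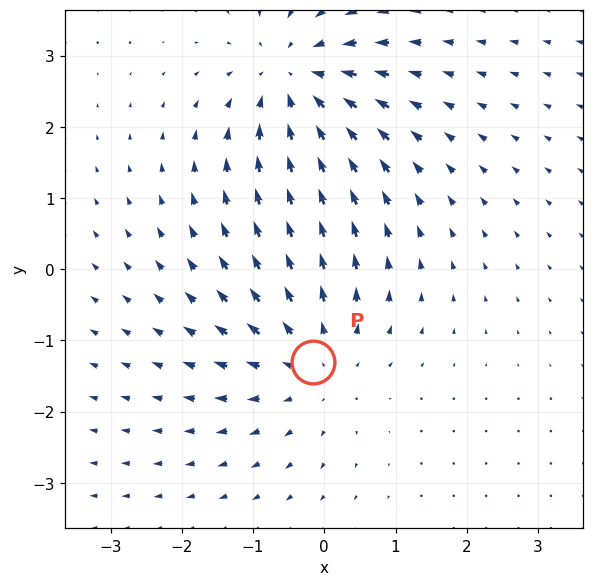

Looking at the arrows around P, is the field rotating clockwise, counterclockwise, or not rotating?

Near P at (-0.2, -1.3) the arrows show no circulation. The curl there is ≈0.

not rotating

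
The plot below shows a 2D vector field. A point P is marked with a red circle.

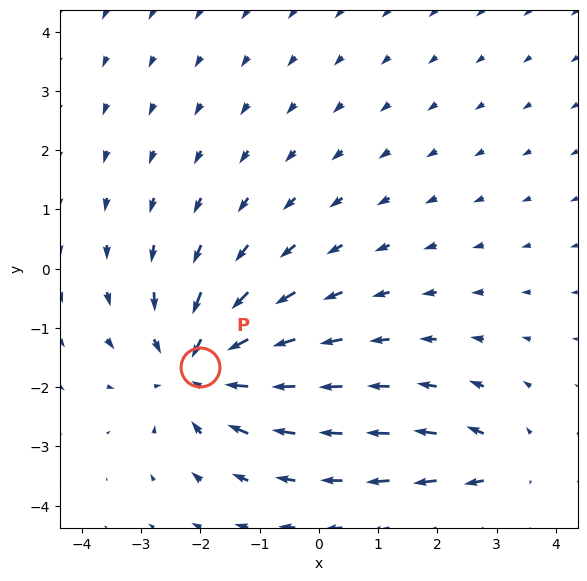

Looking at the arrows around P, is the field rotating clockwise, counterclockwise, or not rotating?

not rotating

Near P at (-2.0, -1.7) the arrows show no circulation. The curl there is ≈0.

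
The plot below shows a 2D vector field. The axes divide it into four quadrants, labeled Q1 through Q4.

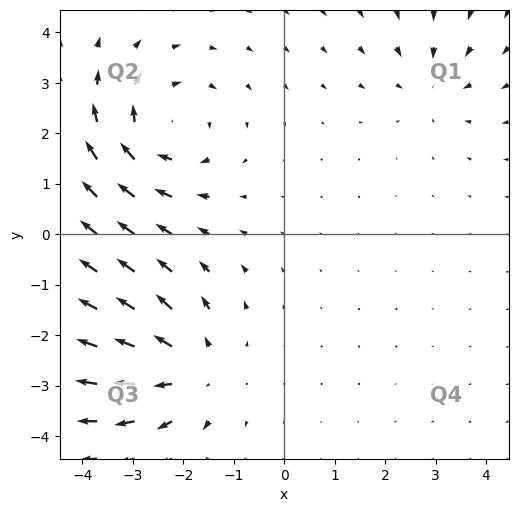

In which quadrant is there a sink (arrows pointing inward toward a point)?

The sink sits at approximately (2.9, 3.0), which lies in quadrant Q1. The divergence there is about -2, negative as expected for a sink.

Q1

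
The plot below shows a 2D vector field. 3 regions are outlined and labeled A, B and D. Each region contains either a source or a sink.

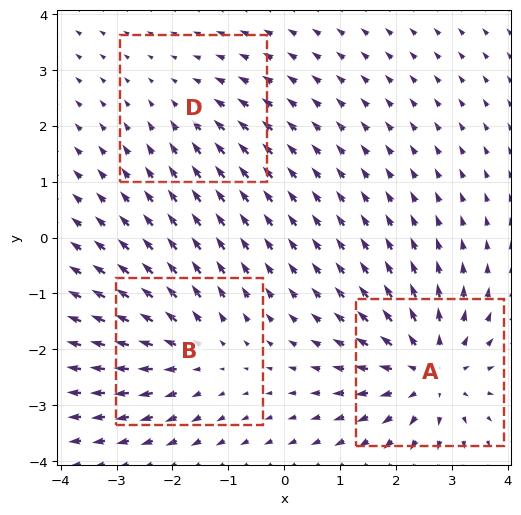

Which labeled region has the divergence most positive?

Divergence at each region's feature centre — A: about +5, B: about +3, D: about -2. Region A is most positive.

A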